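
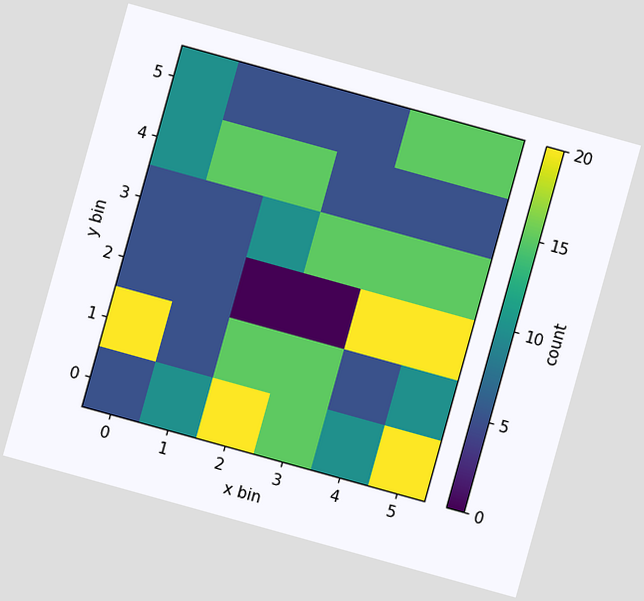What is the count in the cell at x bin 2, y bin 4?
The chart is tilted about 16° clockwise. Matching the cell (2, 4) against the colorbar gives 15.

15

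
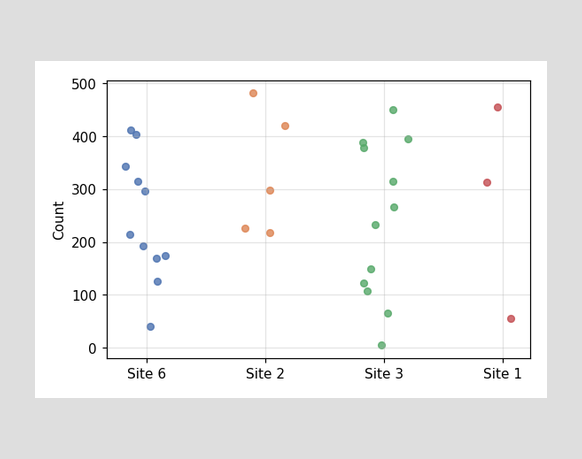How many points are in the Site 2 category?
Counting the markers in the Site 2 column gives 5.

5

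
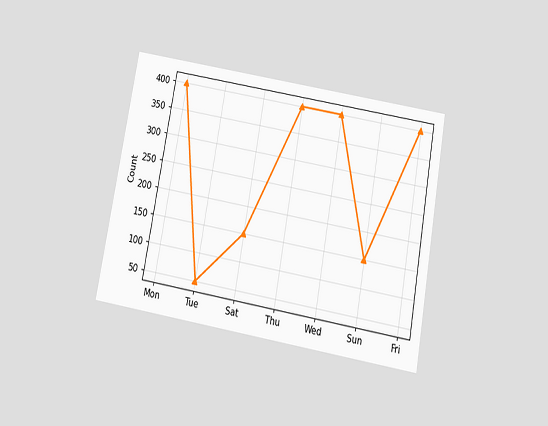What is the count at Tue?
The chart is tilted about 10° clockwise and viewed slightly from below. At Tue, the line is at 50.

50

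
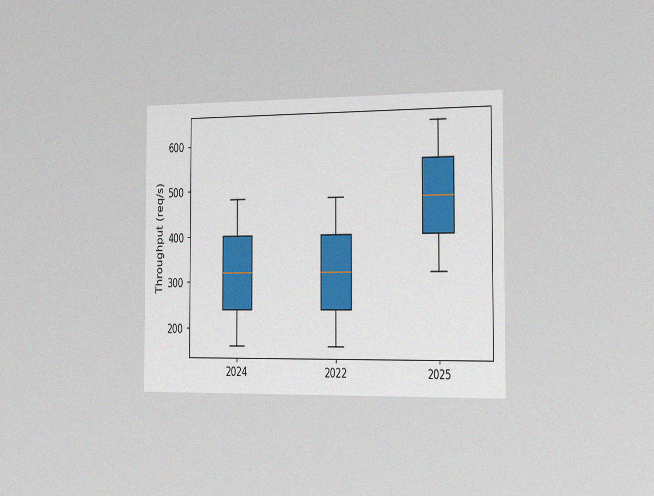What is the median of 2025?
The chart is viewed slightly from the right, with some photo noise. The median line in the 2025 box sits at 480req/s.

480req/s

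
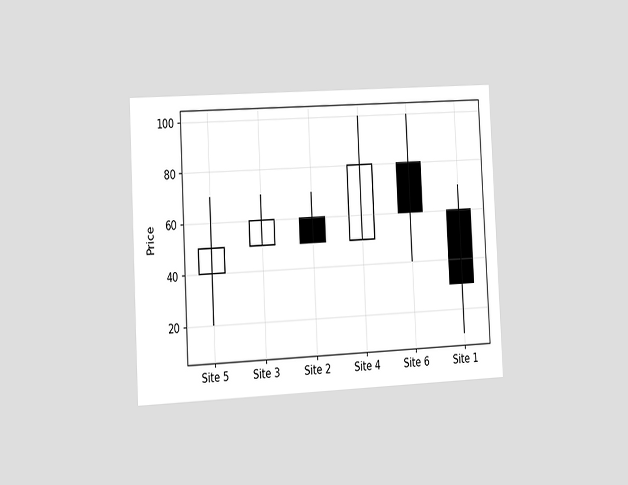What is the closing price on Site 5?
50

The chart is tilted about 3° counter-clockwise and viewed slightly from the left. The Site 5 candle closes at 50.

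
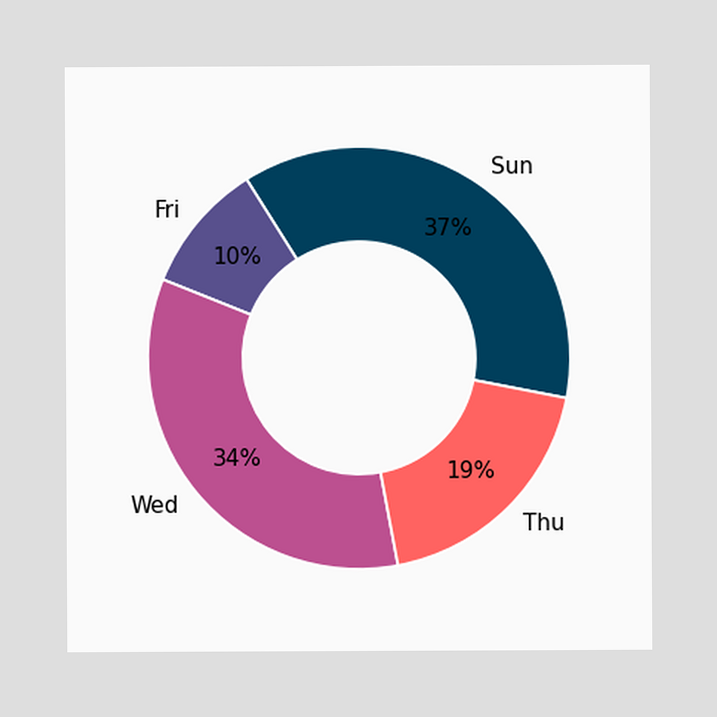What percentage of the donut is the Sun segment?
The Sun segment takes up 37% of the ring.

37%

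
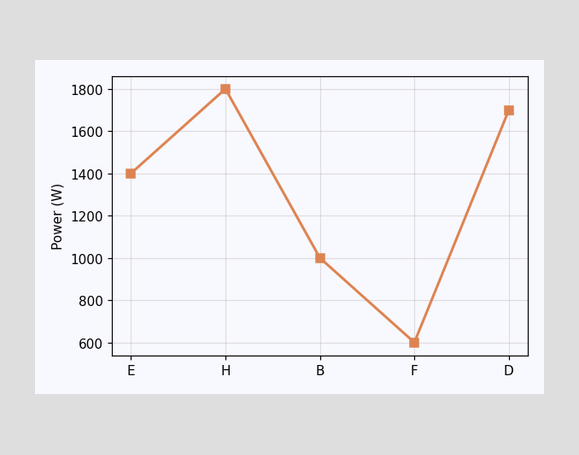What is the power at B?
1000W

At B, the line is at 1000W.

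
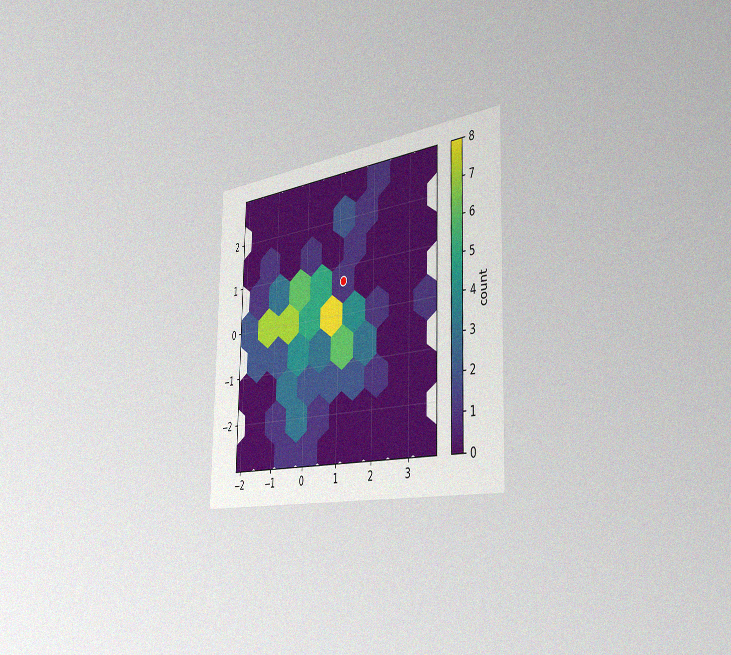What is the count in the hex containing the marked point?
The chart is viewed slightly from the right, with some photo noise. The marked hex reads 1 on the colorbar.

1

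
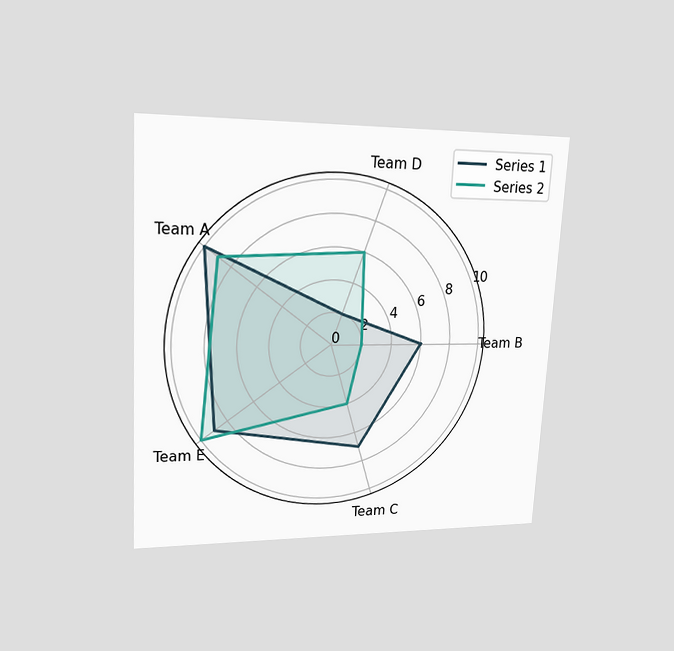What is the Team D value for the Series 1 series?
The chart is tilted about 3° clockwise and viewed at a slight angle. On the Team D axis, Series 1 reaches 2.

2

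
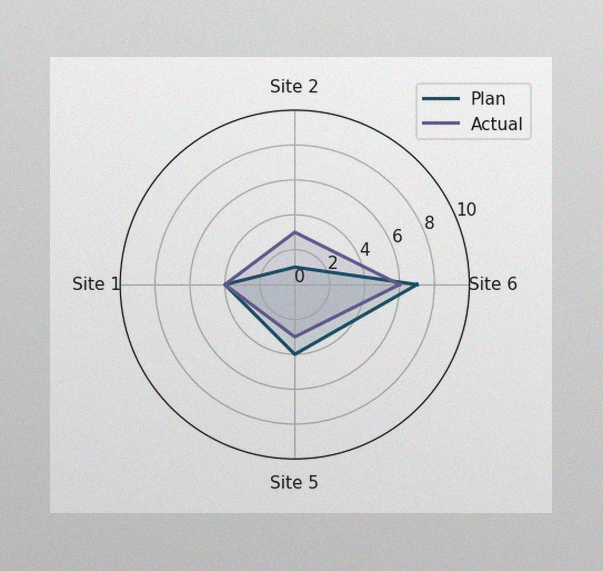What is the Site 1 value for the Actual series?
The image has some photo noise and uneven lighting. On the Site 1 axis, Actual reaches 4.

4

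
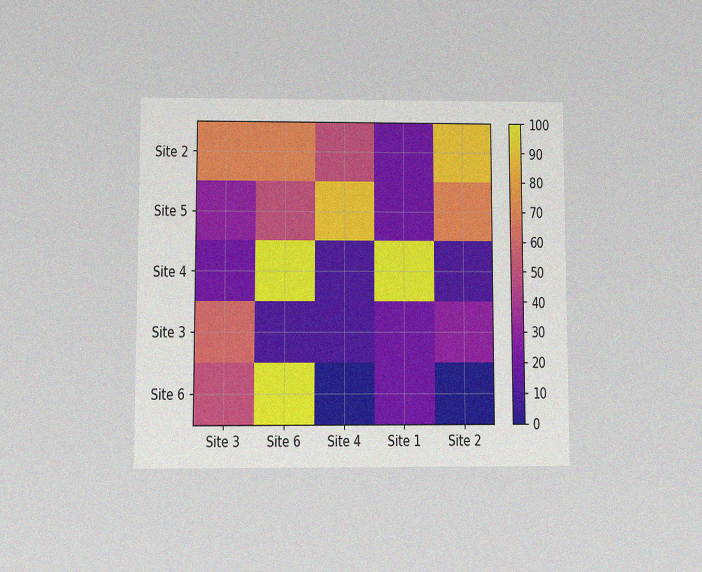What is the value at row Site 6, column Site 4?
0

The chart is viewed at a slight angle, with some photo noise. Matching cell (Site 6, Site 4) against the colorbar gives 0.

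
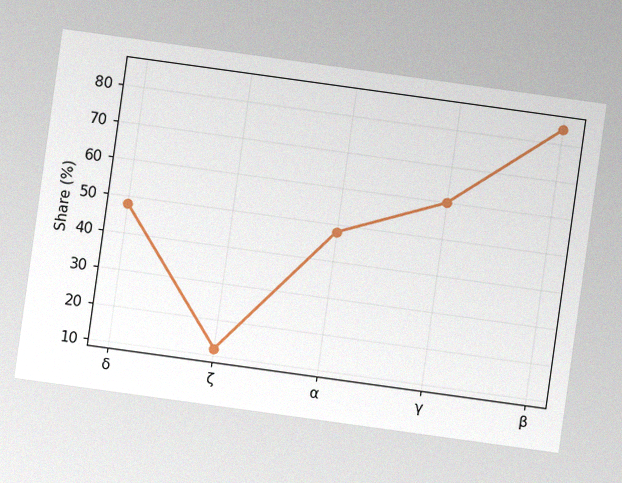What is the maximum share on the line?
The chart is tilted about 8° clockwise, with some photo noise. The highest point is at β, and reading across to the y-axis gives 84%.

84%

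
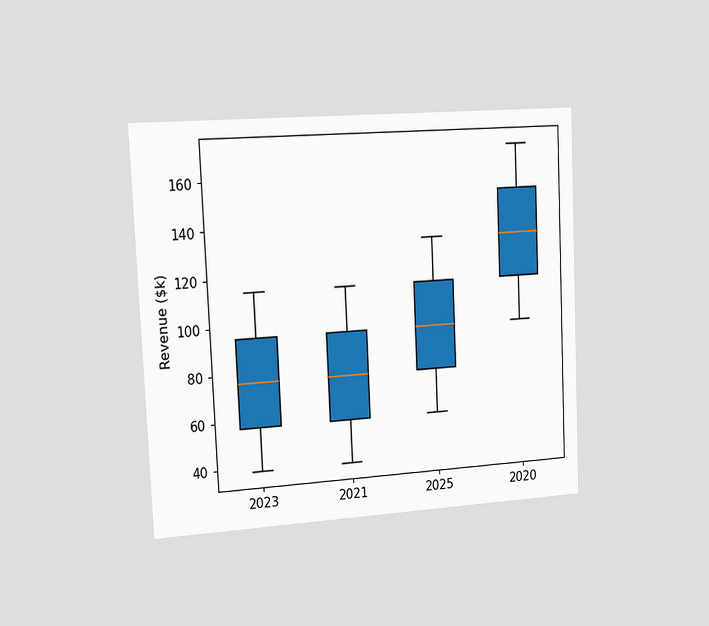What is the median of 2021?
$76k

The chart is tilted about 3° counter-clockwise and viewed slightly from the left. The median line in the 2021 box sits at $76k.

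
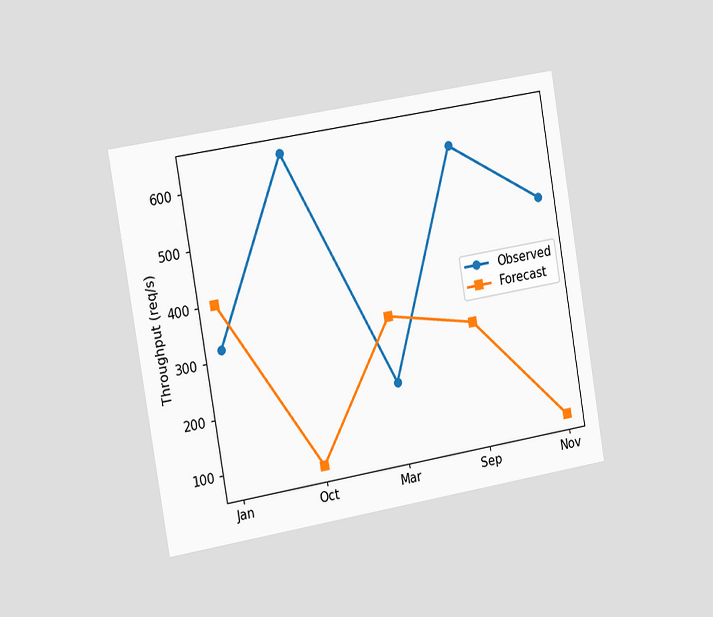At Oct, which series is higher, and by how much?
Observed, by 560req/s

The chart is tilted about 9° counter-clockwise and viewed slightly from the left. At Oct, Observed sits above the other line by 560req/s.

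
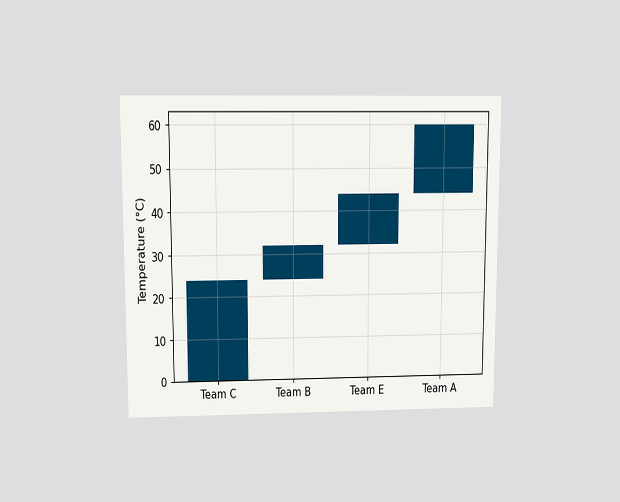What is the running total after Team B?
32°C

The chart is viewed slightly from above. After Team B the running total reaches 32°C.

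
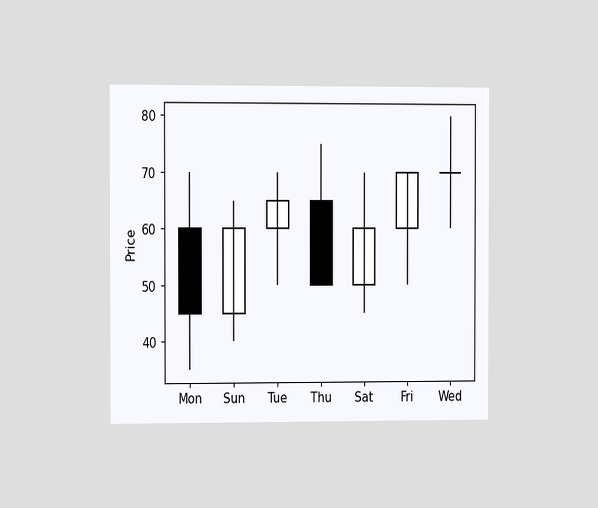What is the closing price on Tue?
The chart is viewed slightly from the left. The Tue candle closes at 65.

65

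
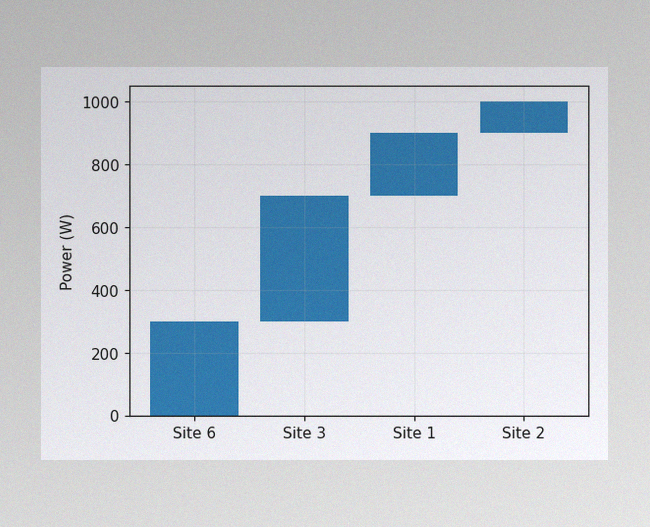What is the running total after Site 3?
700W

The image has some photo noise and uneven lighting. After Site 3 the running total reaches 700W.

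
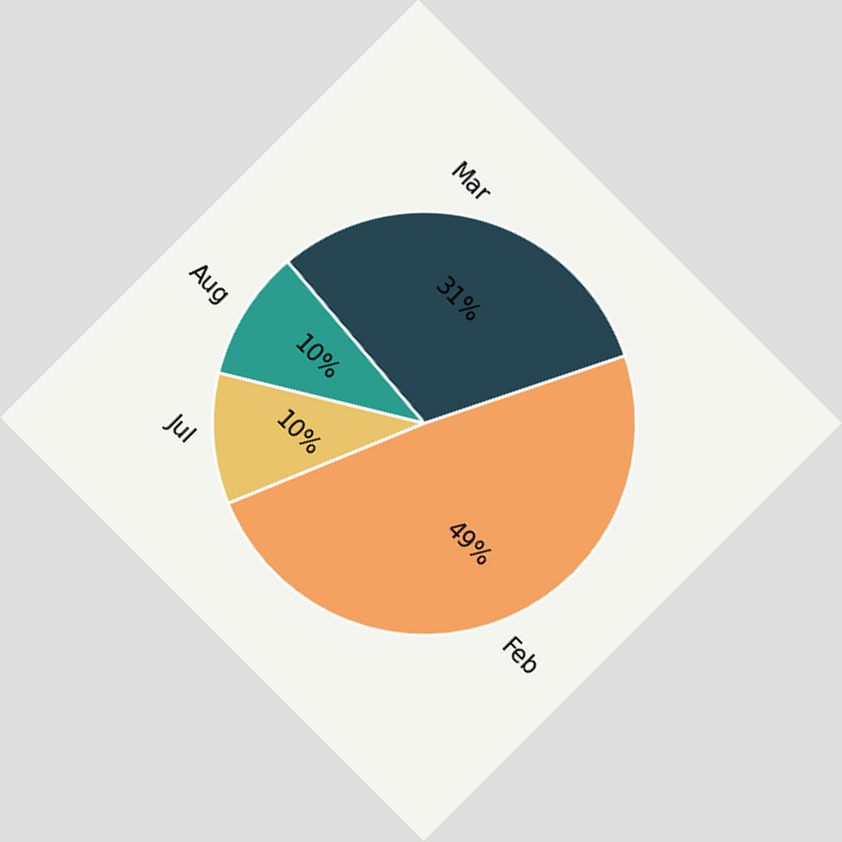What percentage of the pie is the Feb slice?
49%

The chart is tilted about 45° clockwise. The Feb slice takes up 49% of the pie.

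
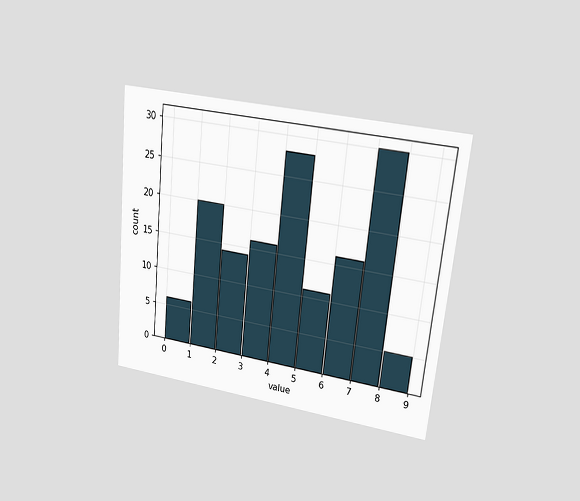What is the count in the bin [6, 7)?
The chart is tilted about 6° clockwise and viewed at a slight angle. The [6, 7) bin has height 16.

16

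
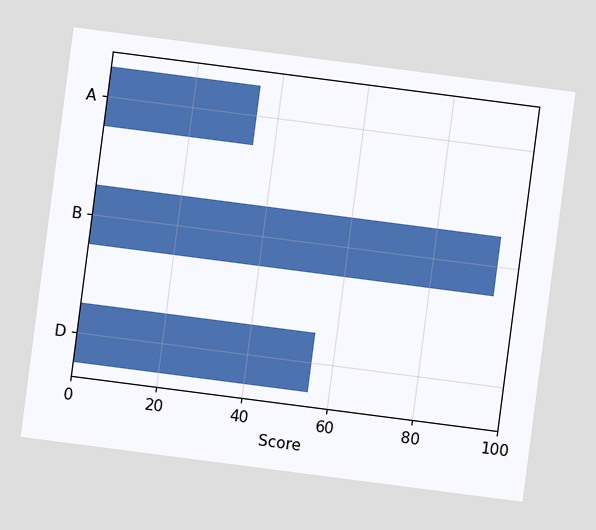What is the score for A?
35

The chart is tilted about 7° clockwise. Reading along the chart's x-axis, the A bar reaches 35.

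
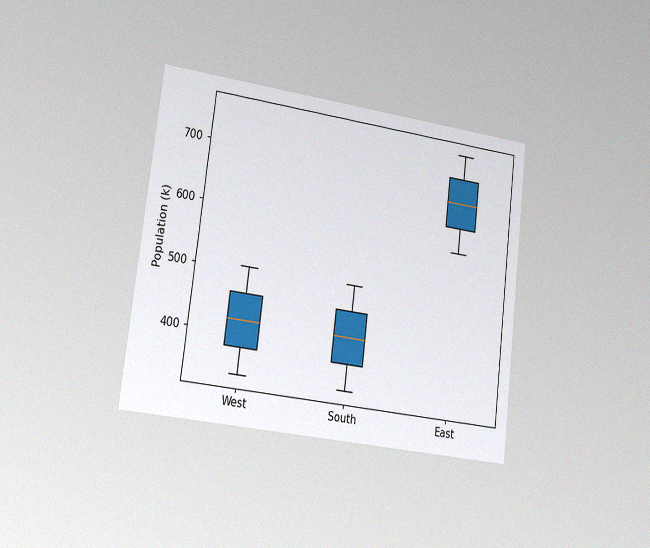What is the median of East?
672k

The chart is tilted about 7° clockwise and viewed slightly from the left, with some photo noise. The median line in the East box sits at 672k.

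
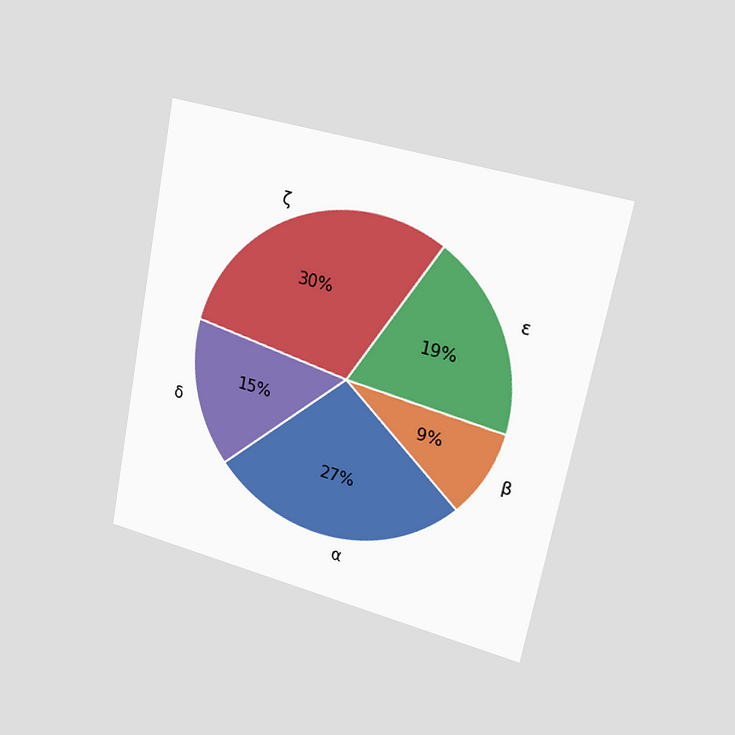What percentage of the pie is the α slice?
The chart is tilted about 11° clockwise and viewed slightly from the right. The α slice takes up 27% of the pie.

27%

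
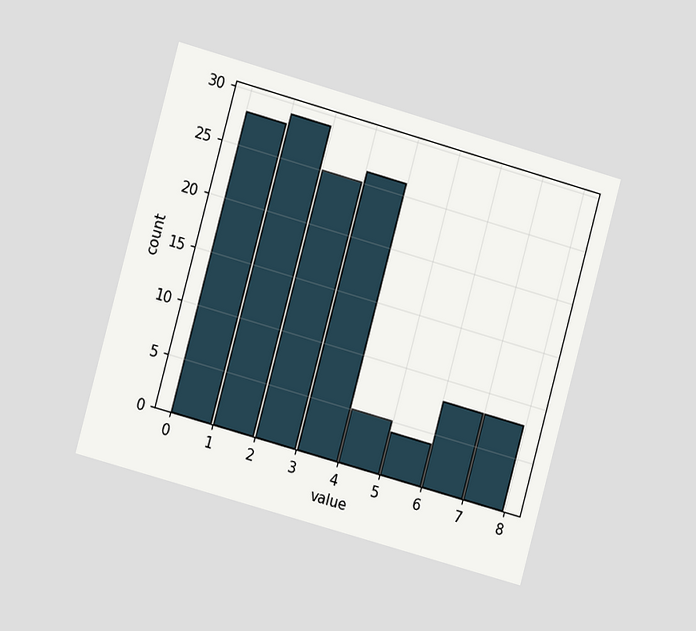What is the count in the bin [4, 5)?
The chart is tilted about 15° clockwise and viewed at a slight angle. The [4, 5) bin has height 5.

5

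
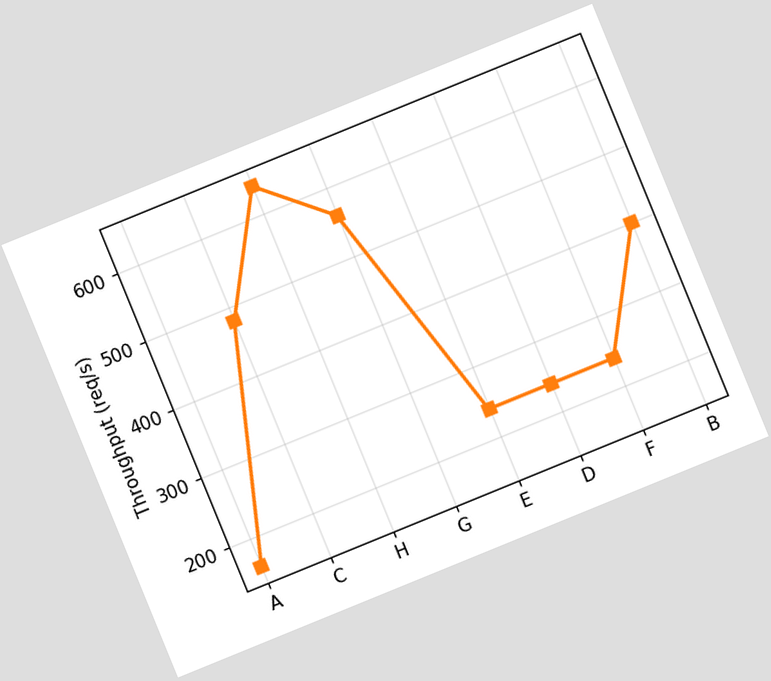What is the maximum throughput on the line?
The chart is tilted about 22° counter-clockwise. The highest point is at H, and reading across to the y-axis gives 640req/s.

640req/s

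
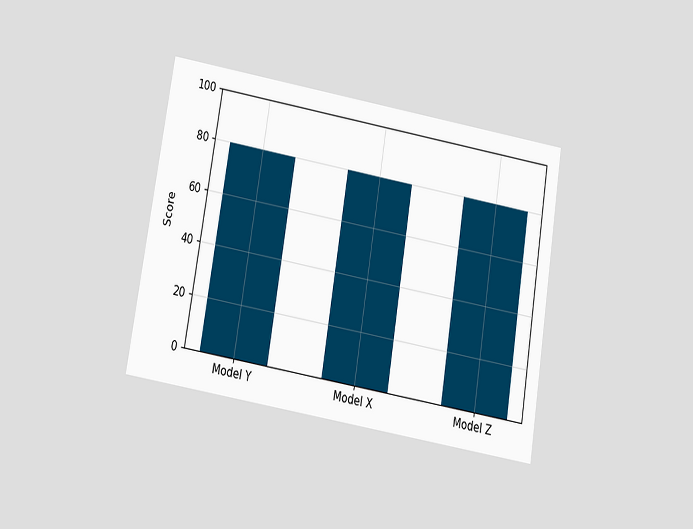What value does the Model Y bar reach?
The chart is tilted about 9° clockwise and viewed slightly from below. Reading along the chart's y-axis, the Model Y bar reaches 80.

80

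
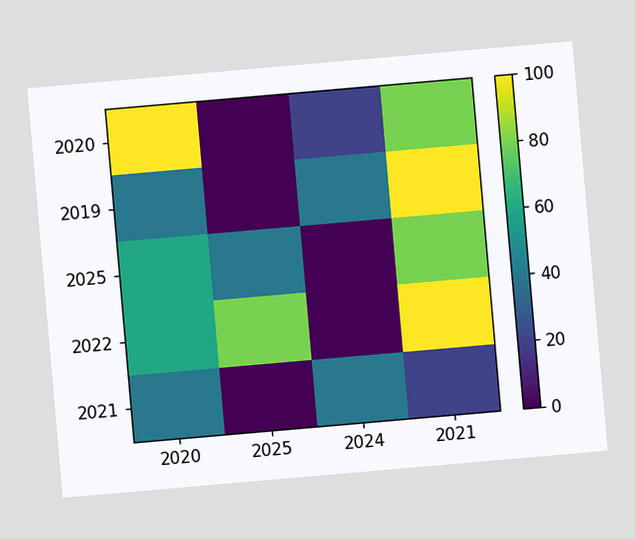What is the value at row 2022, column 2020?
60

The chart is tilted about 5° counter-clockwise. Matching cell (2022, 2020) against the colorbar gives 60.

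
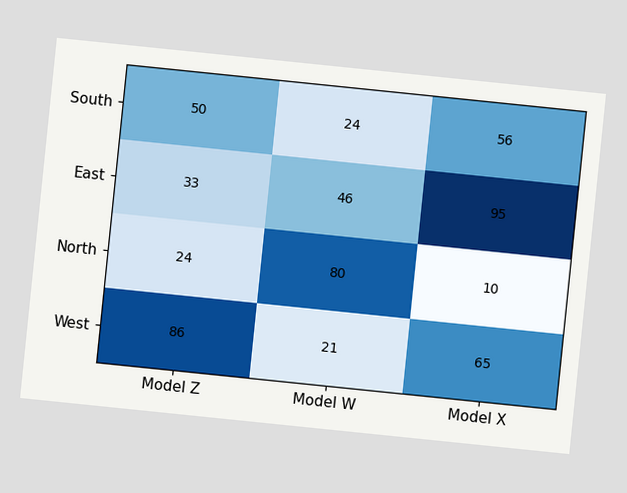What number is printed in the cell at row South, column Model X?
The chart is tilted about 6° clockwise. The (South, Model X) cell reads 56.

56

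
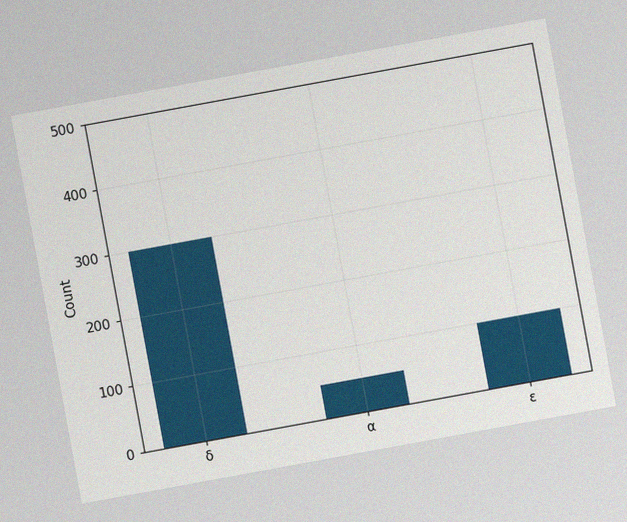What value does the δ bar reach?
The chart is tilted about 10° counter-clockwise, with some photo noise. Reading along the chart's y-axis, the δ bar reaches 300.

300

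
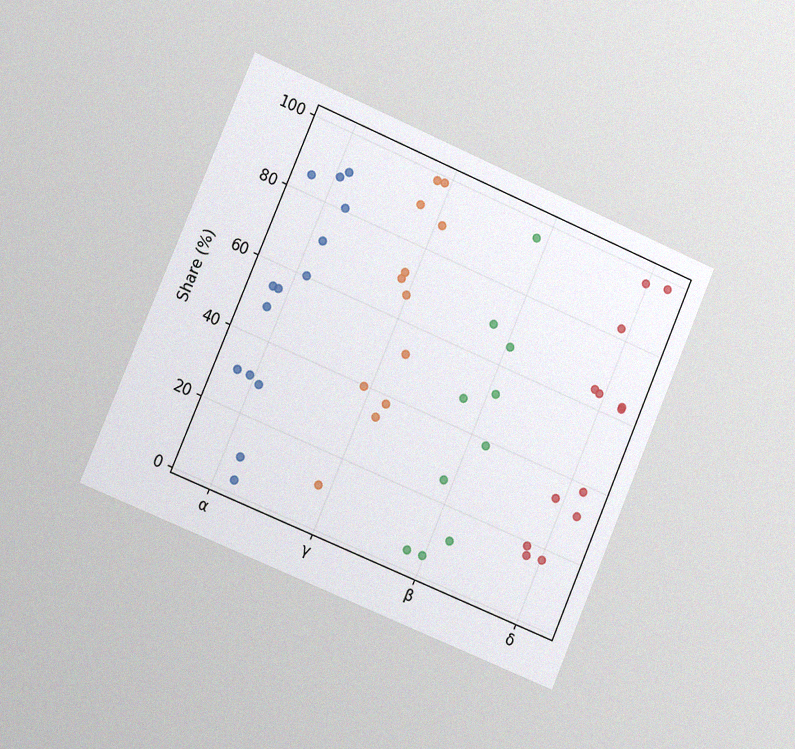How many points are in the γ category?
The chart is tilted about 23° clockwise and viewed slightly from the left, with some photo noise. Counting the markers in the γ column gives 12.

12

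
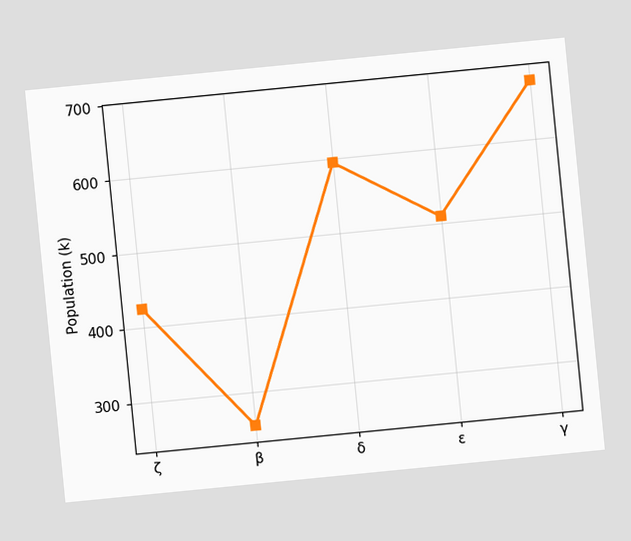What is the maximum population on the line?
The chart is tilted about 6° counter-clockwise. The highest point is at γ, and reading across to the y-axis gives 680k.

680k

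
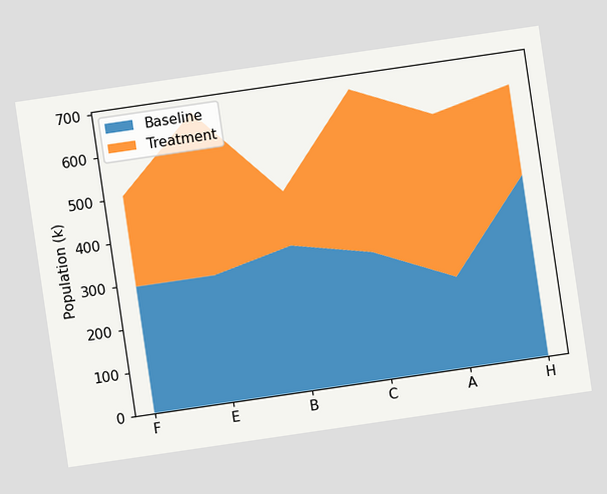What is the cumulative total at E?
The chart is tilted about 8° counter-clockwise. The stacked total at E reaches 672k.

672k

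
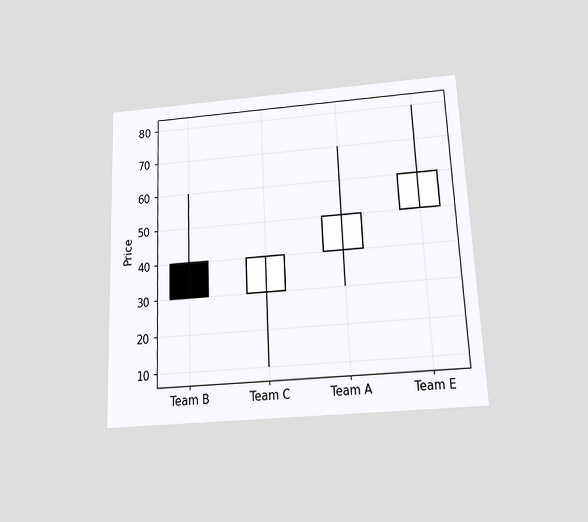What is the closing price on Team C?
The chart is tilted about 2° counter-clockwise and viewed slightly from below. The Team C candle closes at 40.

40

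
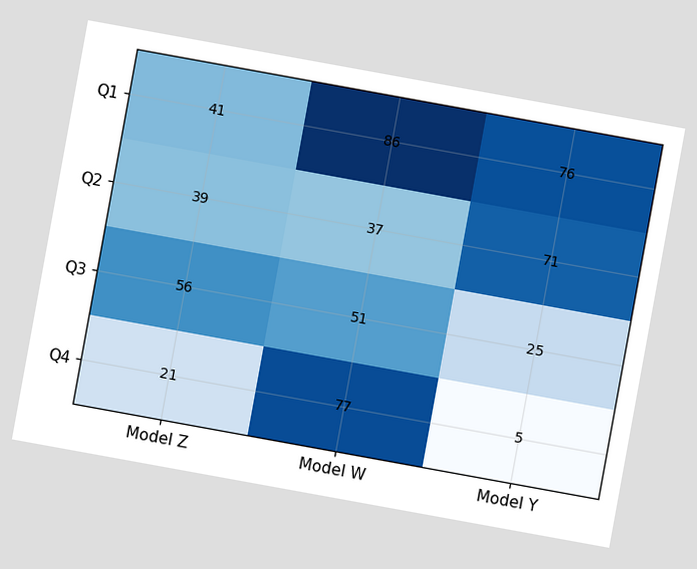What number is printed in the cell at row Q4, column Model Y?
The chart is tilted about 10° clockwise. The (Q4, Model Y) cell reads 5.

5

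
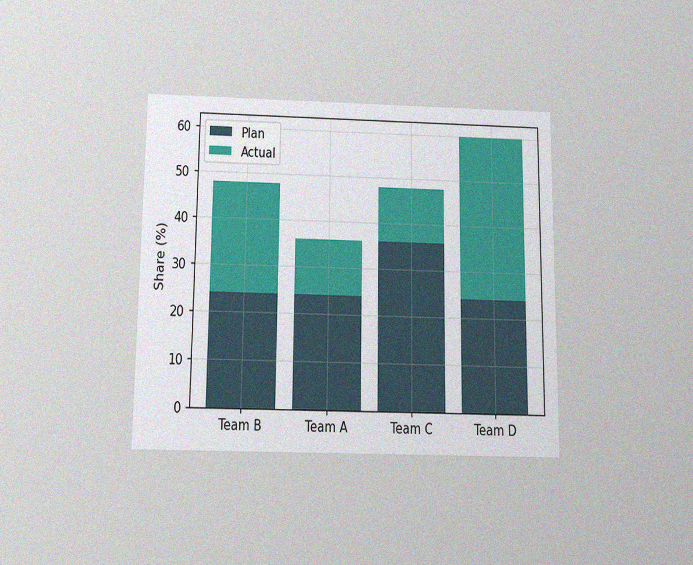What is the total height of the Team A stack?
The chart is viewed slightly from below, with some photo noise. The Team A stack's top reaches 36% on the y-axis.

36%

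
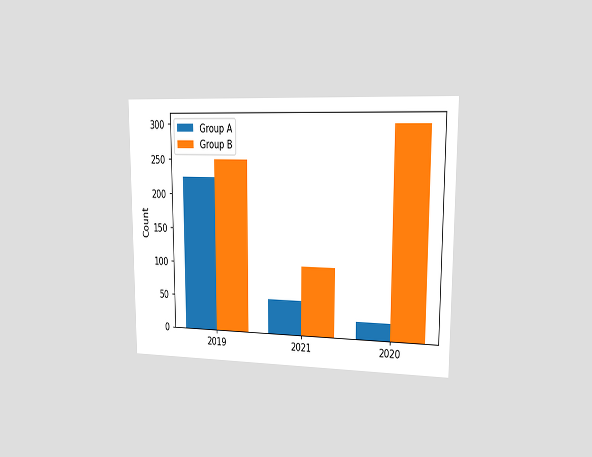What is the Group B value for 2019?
250

The chart is viewed slightly from the right. The Group B bar at 2019 reaches 250 on the y-axis.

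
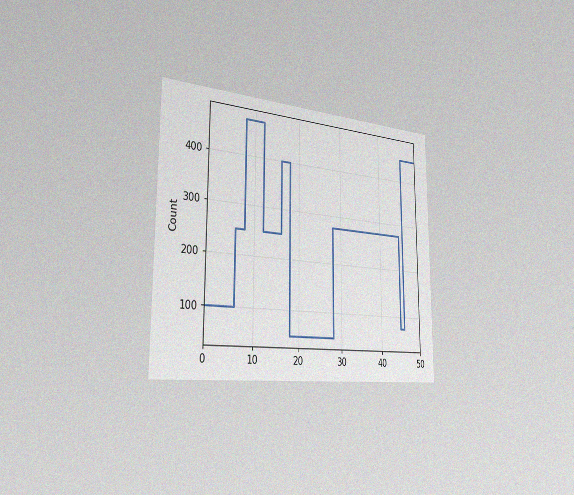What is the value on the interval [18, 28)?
50

The chart is viewed slightly from the left, with some photo noise. On [18, 28) the step sits at 50.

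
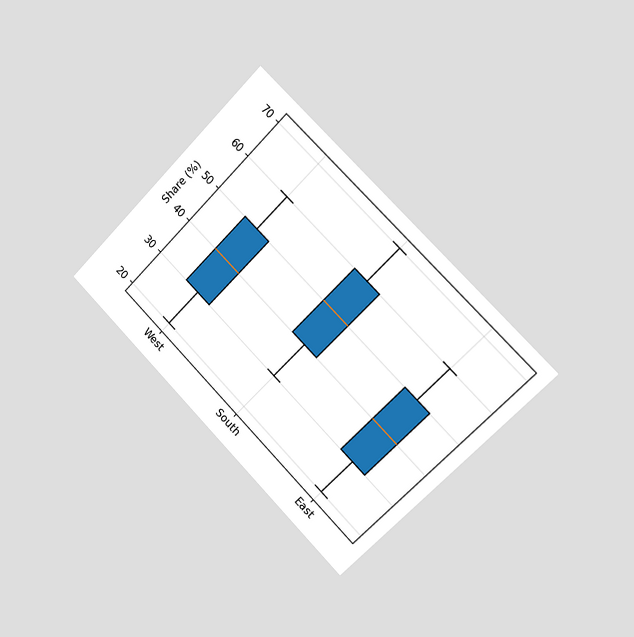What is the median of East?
40%

The chart is tilted about 45° clockwise and viewed slightly from the right. The median line in the East box sits at 40%.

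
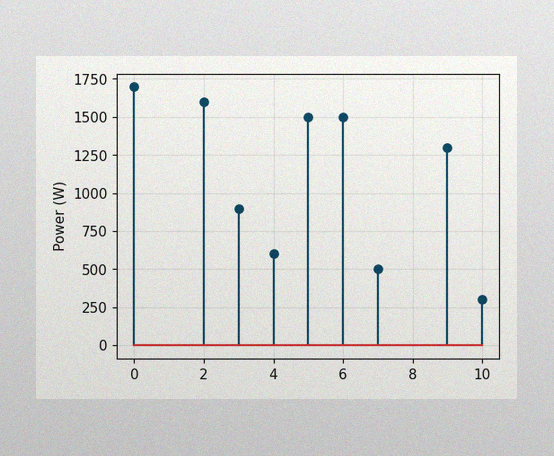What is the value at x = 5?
The image has some photo noise and uneven lighting. The stem at x=5 reaches 1500W.

1500W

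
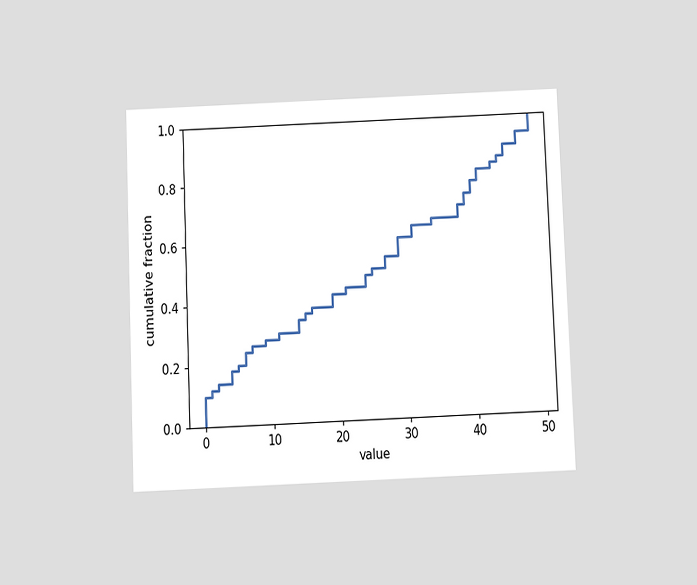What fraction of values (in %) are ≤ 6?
The chart is tilted about 2° counter-clockwise and viewed slightly from below. At x=6 the ECDF step is at 24%.

24%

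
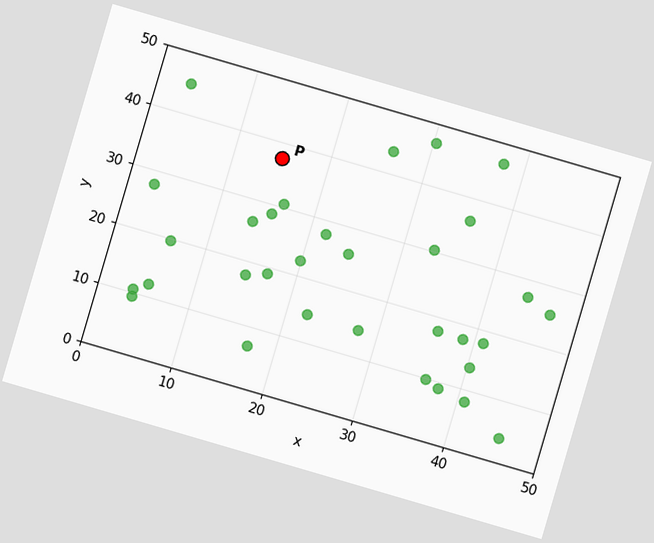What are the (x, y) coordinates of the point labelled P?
The chart is tilted about 16° clockwise. Following the gridlines from P to each axis, P sits at (15, 37.5).

(15, 37.5)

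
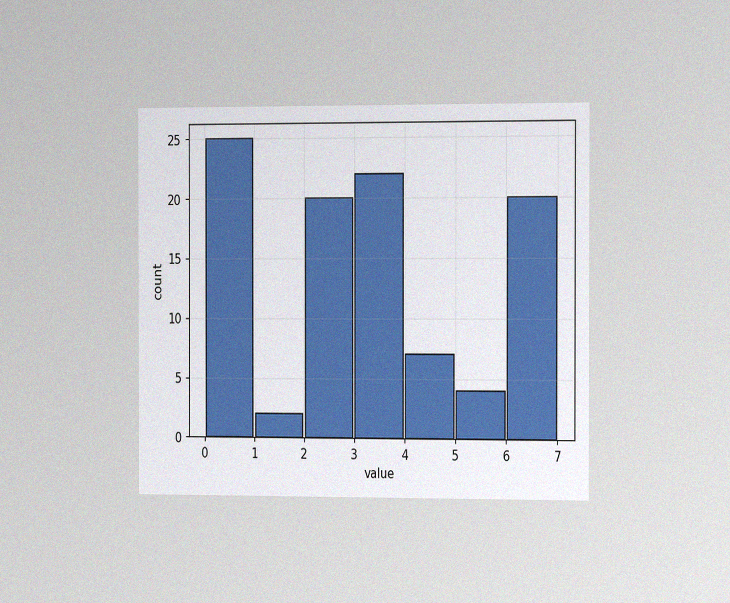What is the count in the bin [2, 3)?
20

The chart is viewed slightly from the right, with some photo noise. The [2, 3) bin has height 20.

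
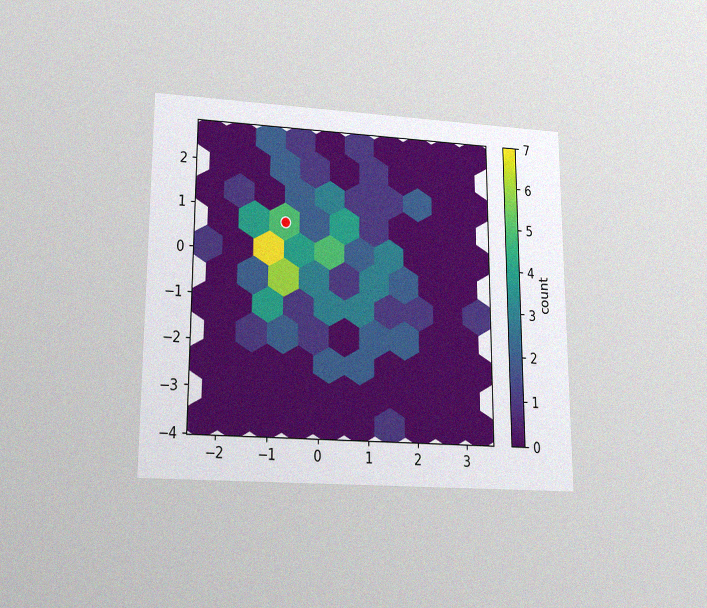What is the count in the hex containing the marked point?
The chart is viewed slightly from below, with some photo noise. The marked hex reads 5 on the colorbar.

5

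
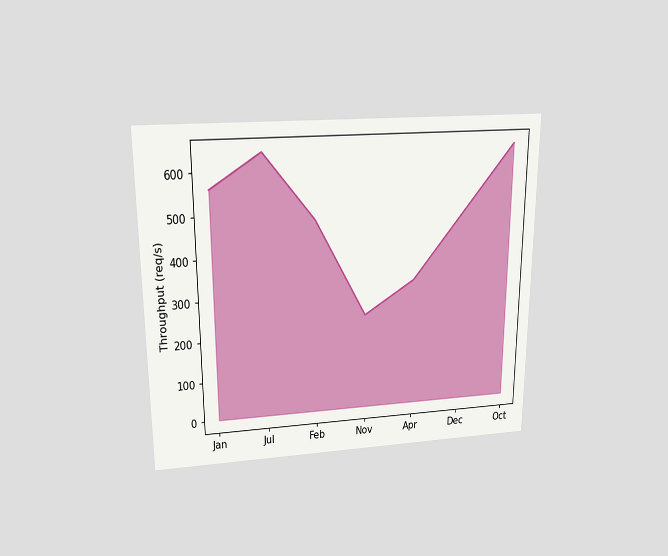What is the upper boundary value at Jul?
The chart is viewed slightly from above. At Jul the upper boundary is at 640req/s.

640req/s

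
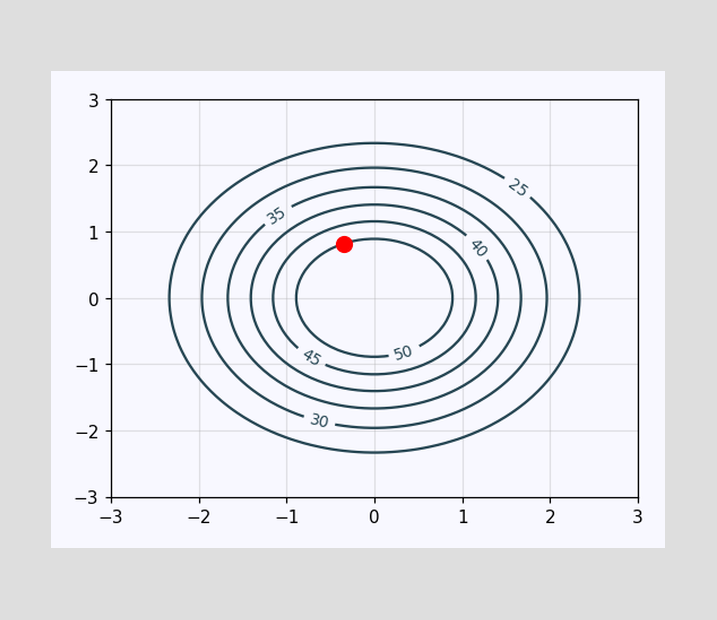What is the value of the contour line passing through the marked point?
The marked point sits on the contour labelled 50.

50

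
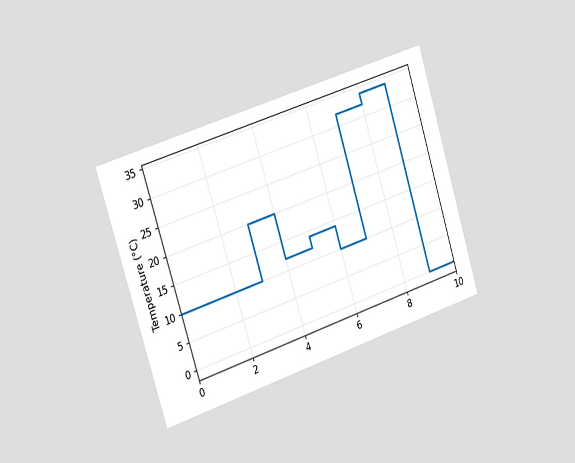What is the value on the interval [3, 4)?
20°C

The chart is tilted about 18° counter-clockwise and viewed slightly from the left. On [3, 4) the step sits at 20°C.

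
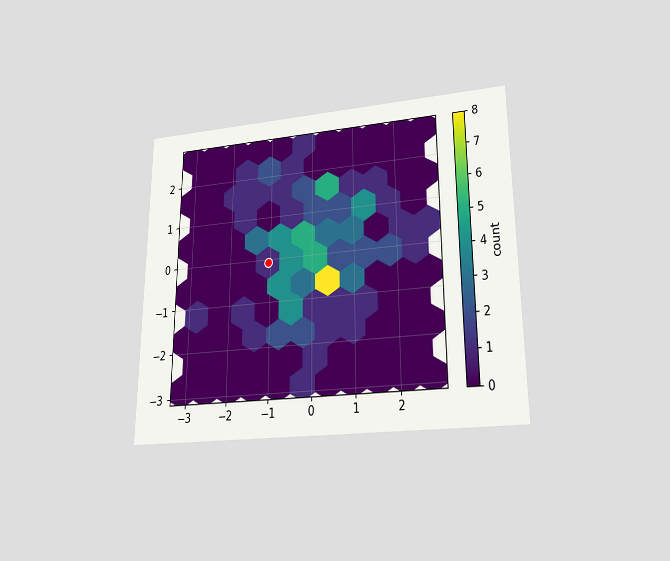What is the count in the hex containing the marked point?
1

The chart is viewed slightly from below. The marked hex reads 1 on the colorbar.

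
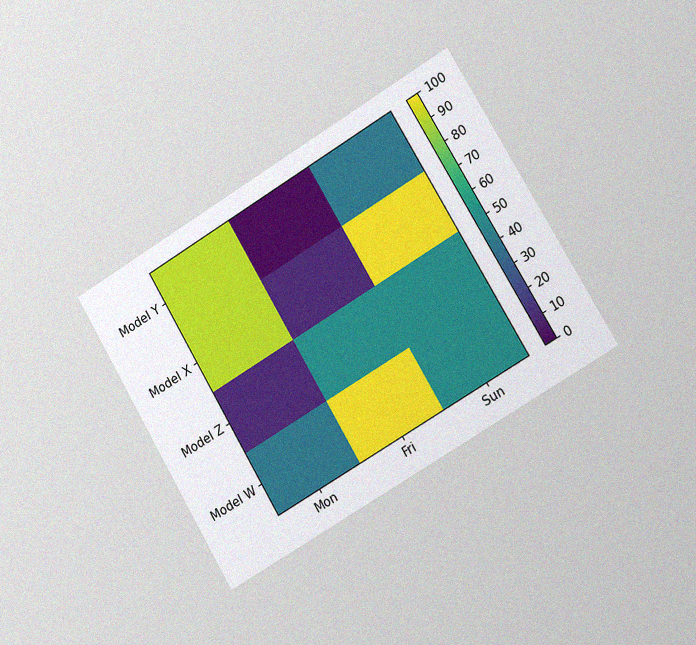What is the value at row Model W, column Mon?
The chart is tilted about 31° counter-clockwise and viewed slightly from the right, with some photo noise. Matching cell (Model W, Mon) against the colorbar gives 40.

40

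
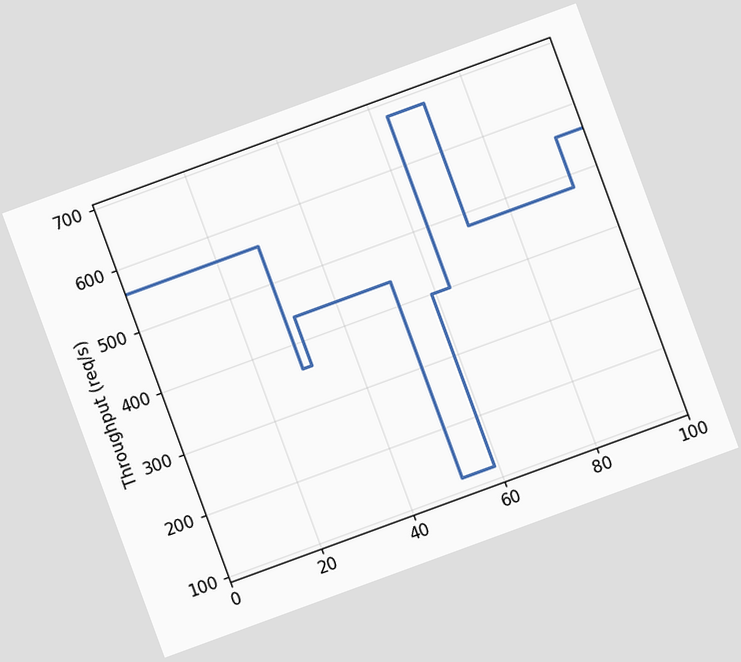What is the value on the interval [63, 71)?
The chart is tilted about 20° counter-clockwise. On [63, 71) the step sits at 680req/s.

680req/s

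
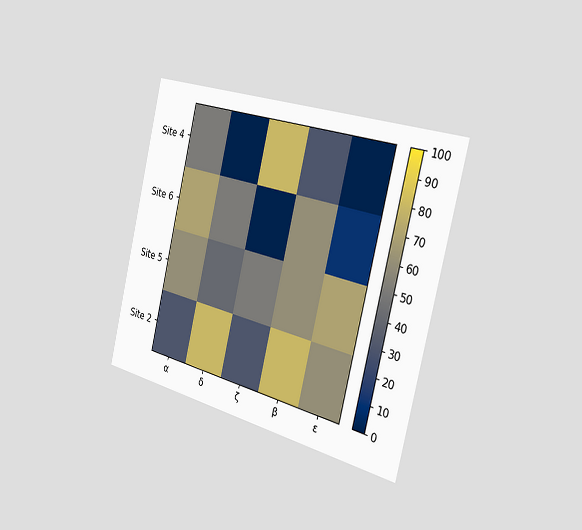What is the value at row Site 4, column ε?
The chart is tilted about 14° clockwise and viewed slightly from the right. Matching cell (Site 4, ε) against the colorbar gives 0.

0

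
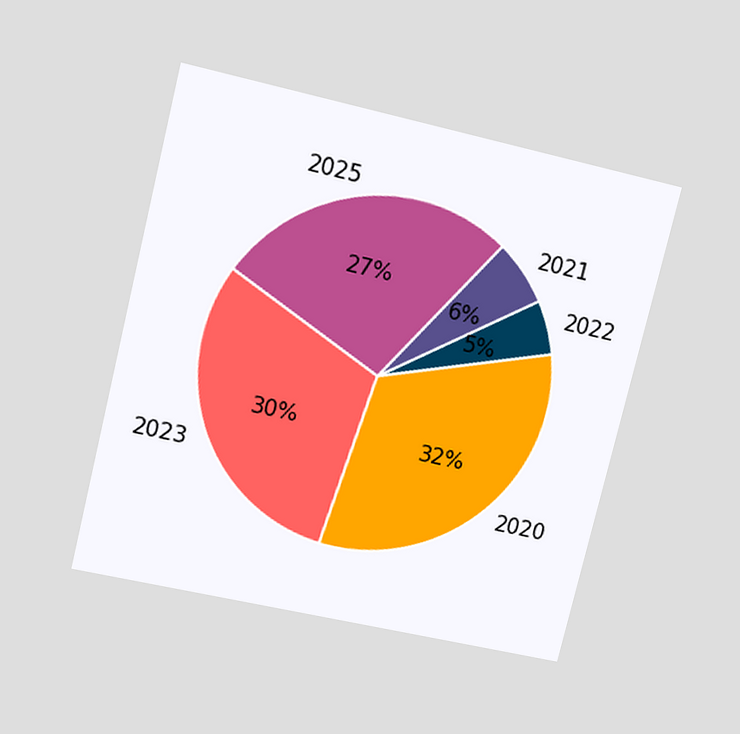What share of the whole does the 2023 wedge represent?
The chart is tilted about 14° clockwise and viewed at a slight angle. The 2023 slice takes up 30% of the pie.

30%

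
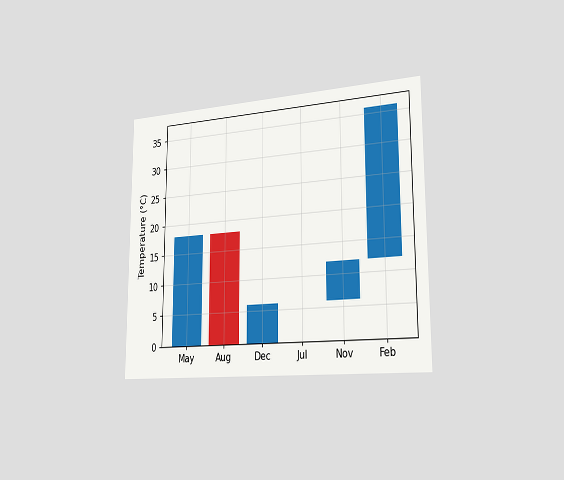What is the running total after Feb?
The chart is viewed slightly from the right. After Feb the running total reaches 36°C.

36°C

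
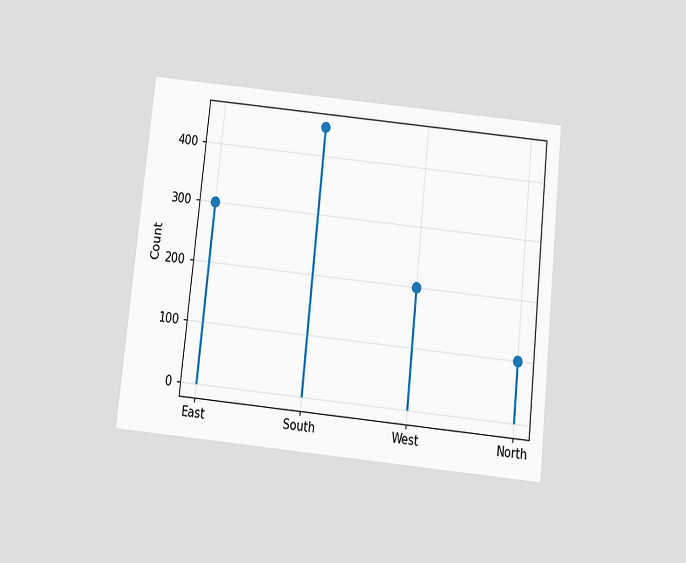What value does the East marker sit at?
300

The chart is tilted about 6° clockwise and viewed slightly from below. The East marker sits at 300.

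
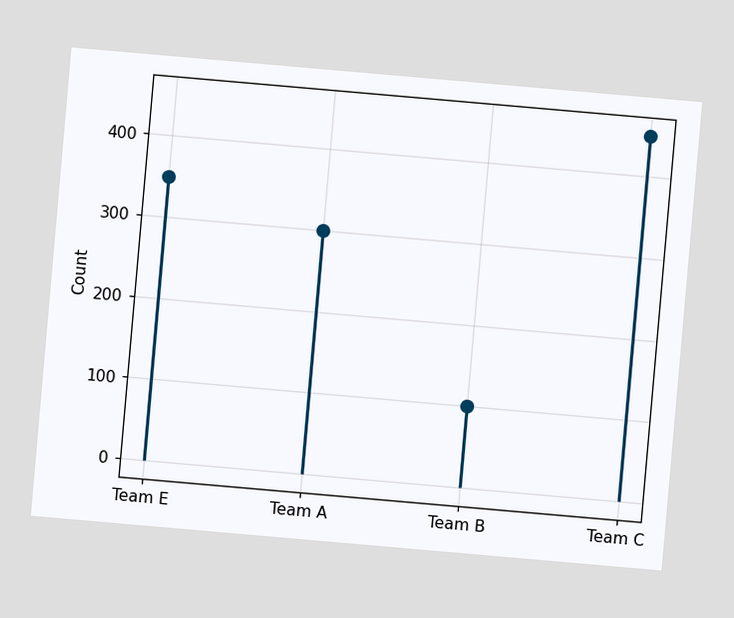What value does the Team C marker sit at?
The chart is tilted about 5° clockwise. The Team C marker sits at 450.

450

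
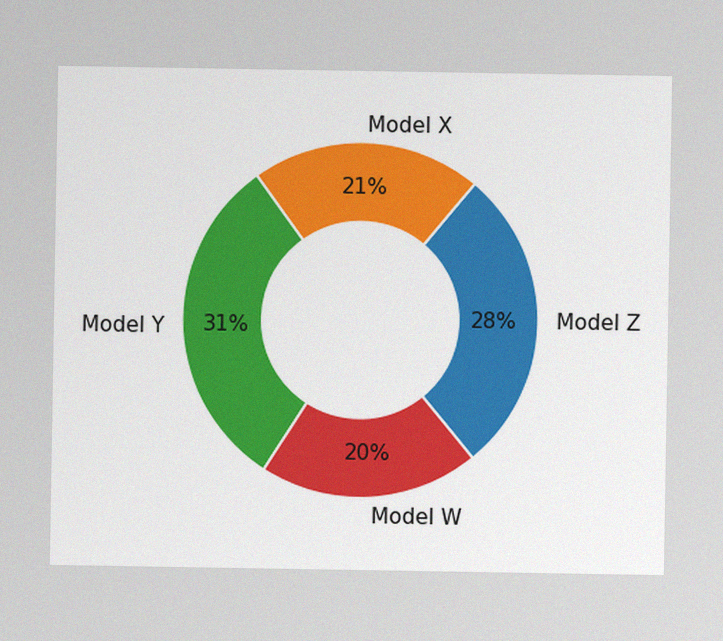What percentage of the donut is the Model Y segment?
The image has some photo noise and uneven lighting. The Model Y segment takes up 31% of the ring.

31%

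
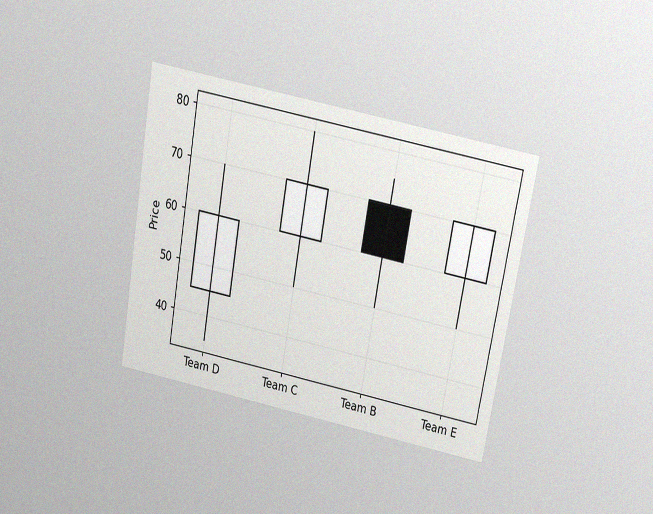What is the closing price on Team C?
70

The chart is tilted about 10° clockwise and viewed slightly from above, with some photo noise. The Team C candle closes at 70.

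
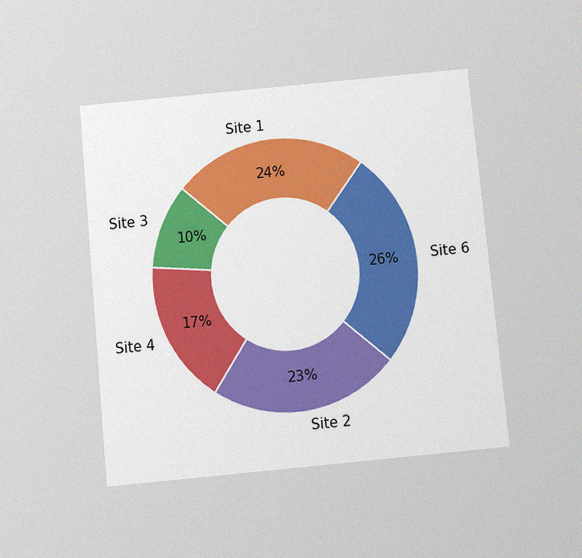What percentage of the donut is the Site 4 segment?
17%

The chart is tilted about 5° counter-clockwise and viewed slightly from below, with some photo noise. The Site 4 segment takes up 17% of the ring.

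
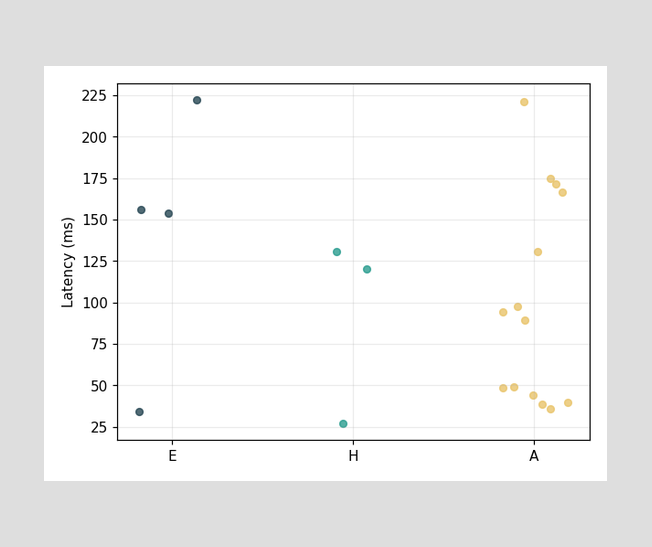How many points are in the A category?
Counting the markers in the A column gives 14.

14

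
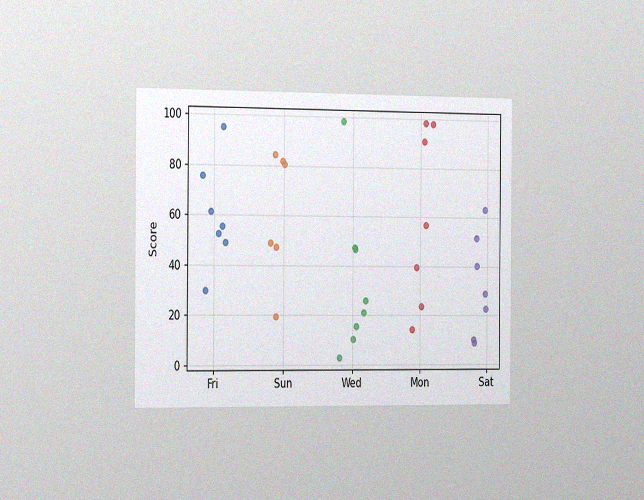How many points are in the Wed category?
8

The chart is viewed slightly from the left, with some photo noise. Counting the markers in the Wed column gives 8.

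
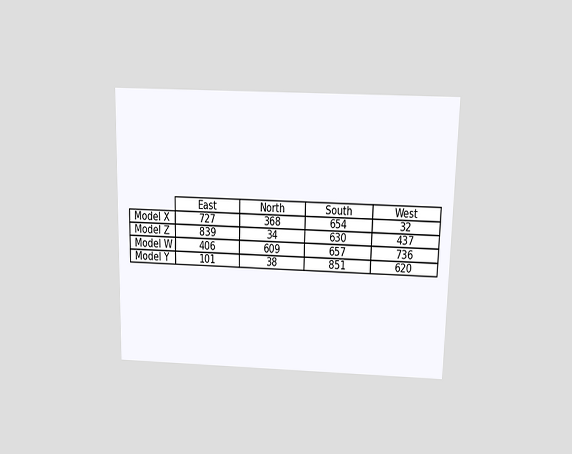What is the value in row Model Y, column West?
The chart is viewed slightly from above. The (Model Y, West) cell reads 620.

620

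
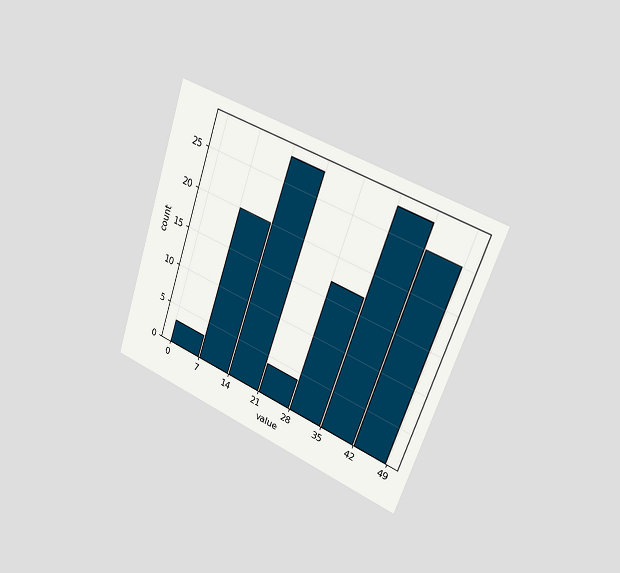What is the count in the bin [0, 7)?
The chart is tilted about 19° clockwise and viewed slightly from the right. The [0, 7) bin has height 3.

3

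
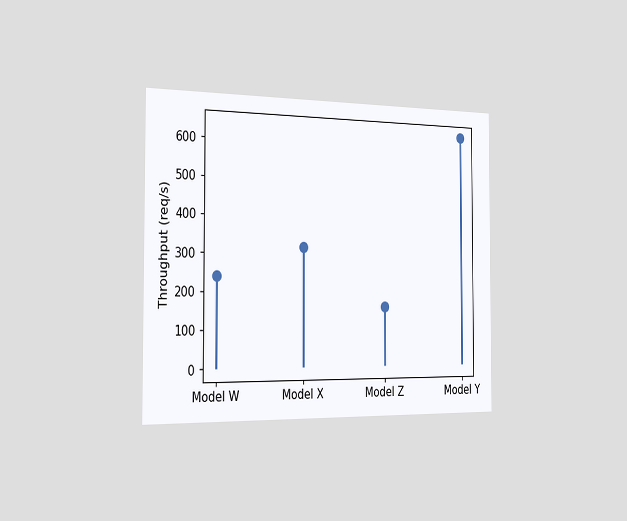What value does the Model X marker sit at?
The chart is viewed slightly from the left. The Model X marker sits at 320req/s.

320req/s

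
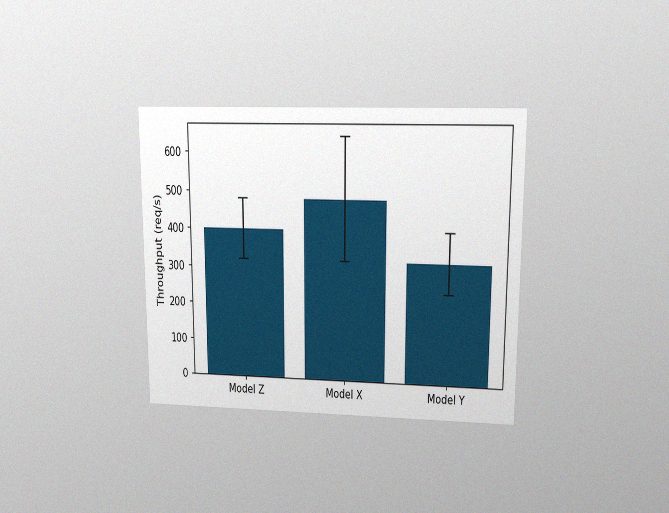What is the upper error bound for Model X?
The chart is viewed at a slight angle, with some photo noise. The Model X bar's upper whisker reaches 640req/s.

640req/s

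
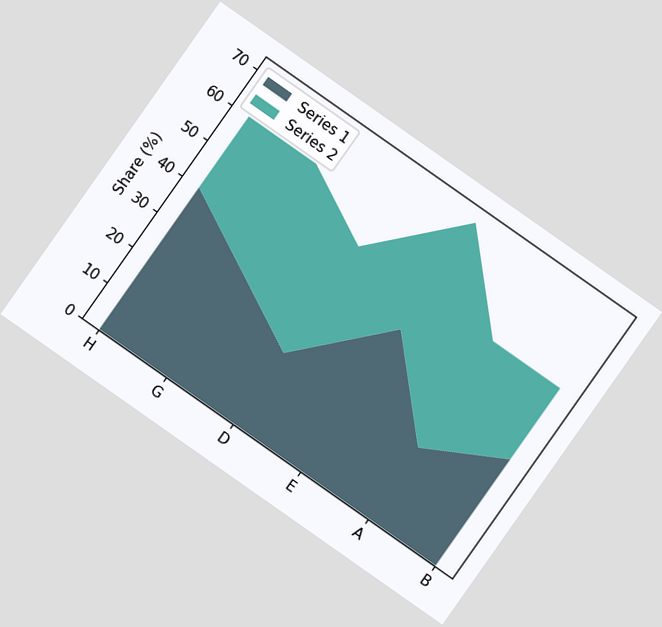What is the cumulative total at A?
The chart is tilted about 35° clockwise. The stacked total at A reaches 50%.

50%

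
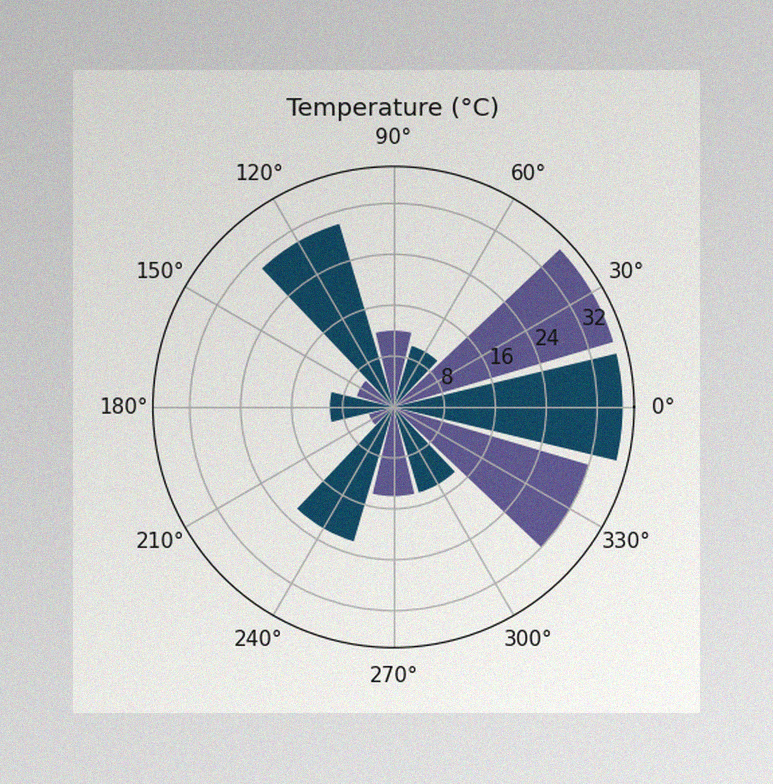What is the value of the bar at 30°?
36°C

The image has some photo noise and uneven lighting. The bar at 30° reaches 36°C on the radial axis.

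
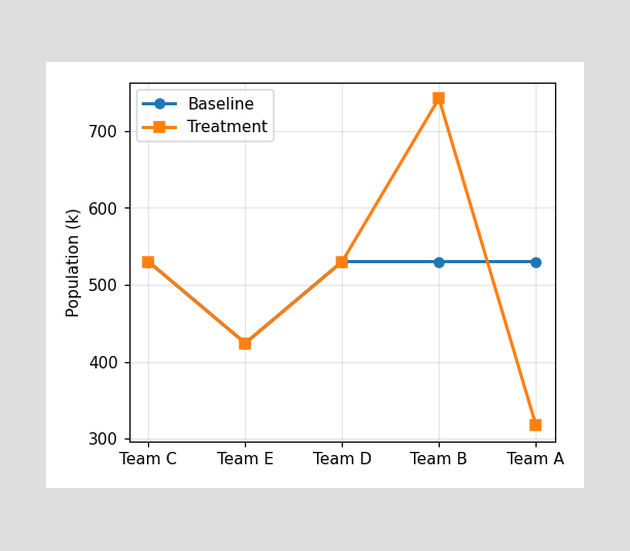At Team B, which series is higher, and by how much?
Treatment, by 212k

At Team B, Treatment sits above the other line by 212k.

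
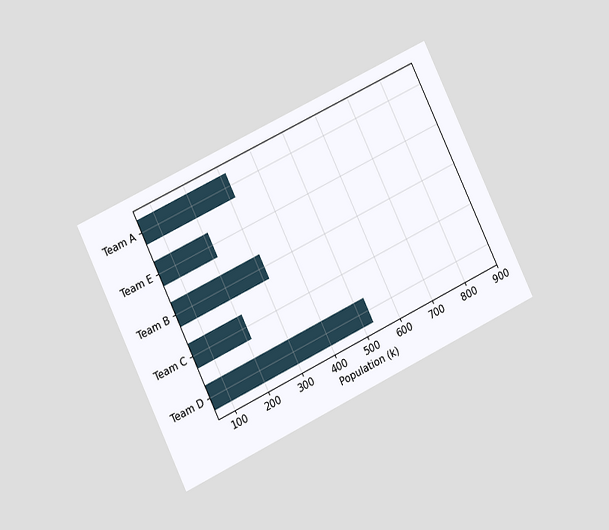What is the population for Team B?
318k

The chart is tilted about 26° counter-clockwise and viewed at a slight angle. Reading along the chart's x-axis, the Team B bar reaches 318k.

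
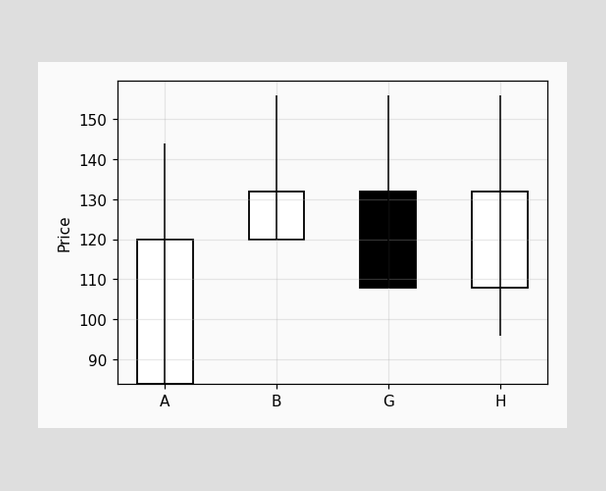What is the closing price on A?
120

The A candle closes at 120.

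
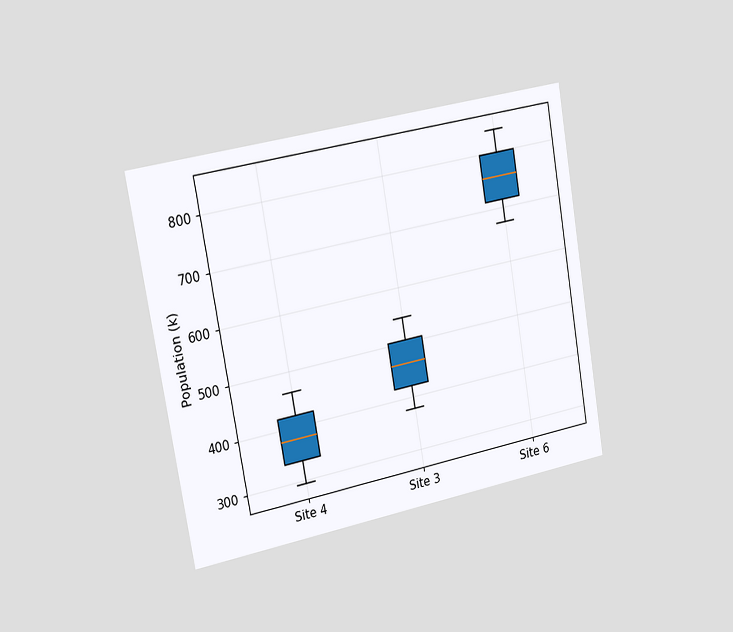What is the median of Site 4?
378k

The chart is tilted about 10° counter-clockwise and viewed slightly from the left. The median line in the Site 4 box sits at 378k.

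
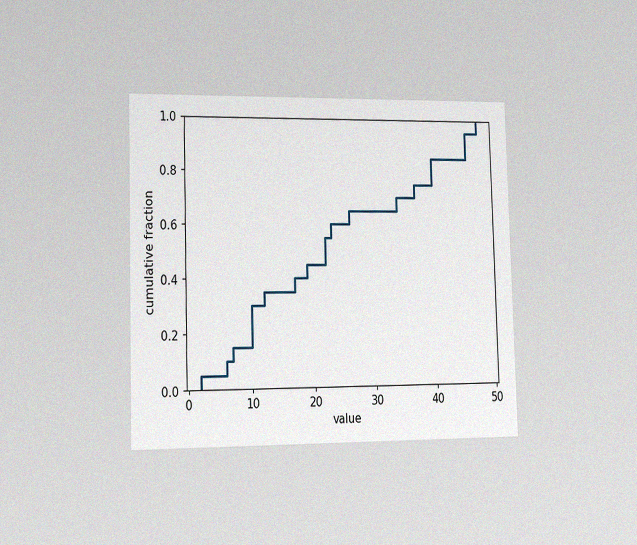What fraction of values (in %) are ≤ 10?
30%

The chart is viewed slightly from the left, with some photo noise. At x=10 the ECDF step is at 30%.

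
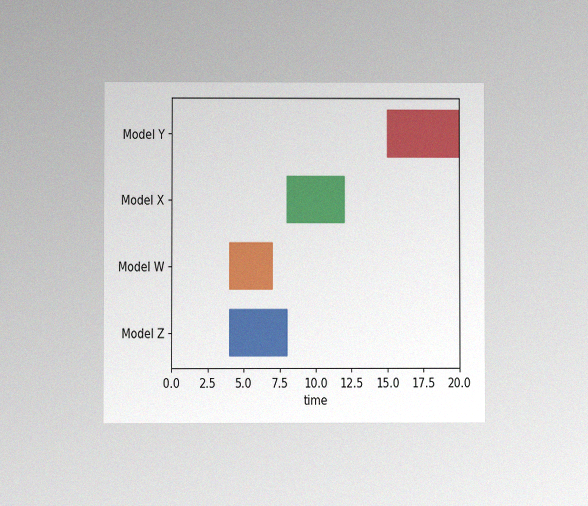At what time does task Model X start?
The chart is viewed at a slight angle, with some photo noise. The Model X bar begins at t=8.

8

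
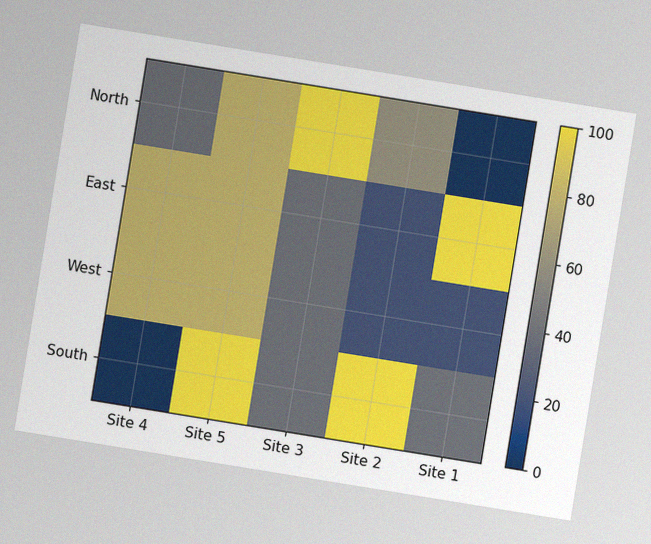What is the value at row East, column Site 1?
The chart is tilted about 9° clockwise, with some photo noise. Matching cell (East, Site 1) against the colorbar gives 100.

100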